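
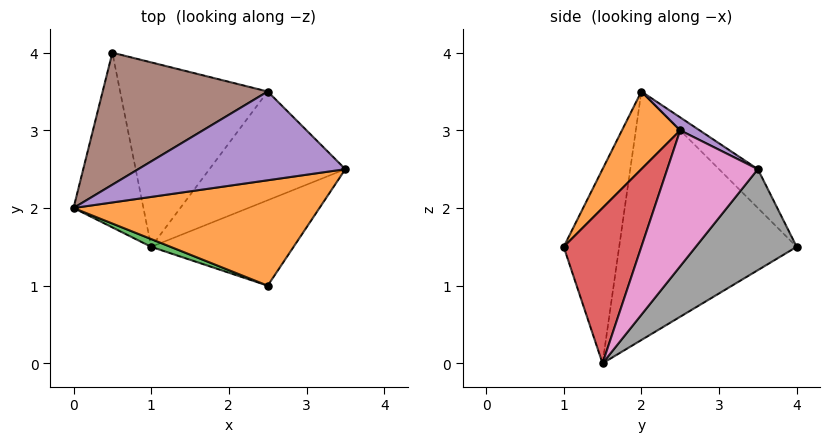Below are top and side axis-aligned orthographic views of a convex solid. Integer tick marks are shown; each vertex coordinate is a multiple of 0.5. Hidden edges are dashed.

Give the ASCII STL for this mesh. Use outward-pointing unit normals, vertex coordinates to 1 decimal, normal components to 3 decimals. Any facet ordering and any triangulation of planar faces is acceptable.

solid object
 facet normal -0.962 -0.030 -0.271
  outer loop
   vertex 1.0 1.5 0.0
   vertex 0.0 2.0 3.5
   vertex 0.5 4.0 1.5
  endloop
 endfacet
 facet normal 0.197 -0.756 0.624
  outer loop
   vertex 2.5 1.0 1.5
   vertex 3.5 2.5 3.0
   vertex 0.0 2.0 3.5
  endloop
 endfacet
 facet normal -0.347 -0.937 0.035
  outer loop
   vertex 2.5 1.0 1.5
   vertex 0.0 2.0 3.5
   vertex 1.0 1.5 0.0
  endloop
 endfacet
 facet normal 0.725 0.181 -0.665
  outer loop
   vertex 2.5 1.0 1.5
   vertex 1.0 1.5 0.0
   vertex 3.5 2.5 3.0
  endloop
 endfacet
 facet normal 0.054 0.490 0.870
  outer loop
   vertex 2.5 3.5 2.5
   vertex 0.0 2.0 3.5
   vertex 3.5 2.5 3.0
  endloop
 endfacet
 facet normal -0.159 0.718 0.678
  outer loop
   vertex 2.5 3.5 2.5
   vertex 0.5 4.0 1.5
   vertex 0.0 2.0 3.5
  endloop
 endfacet
 facet normal 0.667 0.333 -0.667
  outer loop
   vertex 2.5 3.5 2.5
   vertex 3.5 2.5 3.0
   vertex 1.0 1.5 0.0
  endloop
 endfacet
 facet normal 0.482 0.520 -0.705
  outer loop
   vertex 2.5 3.5 2.5
   vertex 1.0 1.5 0.0
   vertex 0.5 4.0 1.5
  endloop
 endfacet
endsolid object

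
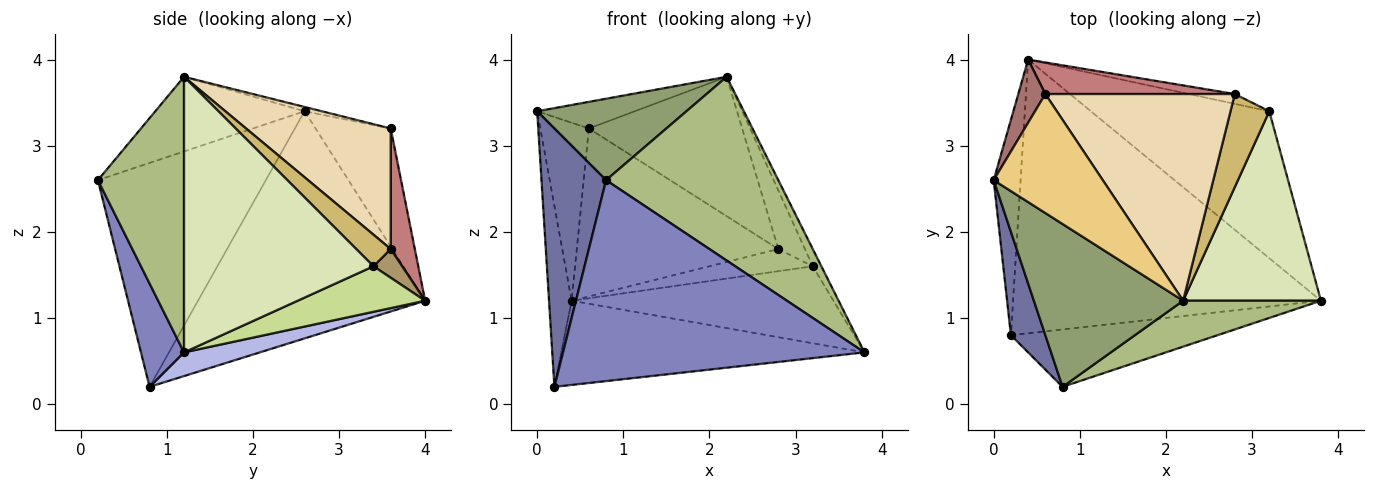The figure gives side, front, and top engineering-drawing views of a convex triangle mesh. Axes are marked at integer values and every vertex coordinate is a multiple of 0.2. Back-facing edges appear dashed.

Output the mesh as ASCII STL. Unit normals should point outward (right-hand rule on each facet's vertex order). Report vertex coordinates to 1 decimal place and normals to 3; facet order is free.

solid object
 facet normal -0.924 -0.355 0.142
  outer loop
   vertex 0.2 0.8 0.2
   vertex 0.8 0.2 2.6
   vertex 0.0 2.6 3.4
  endloop
 endfacet
 facet normal 0.136 -0.953 -0.272
  outer loop
   vertex 0.2 0.8 0.2
   vertex 3.8 1.2 0.6
   vertex 0.8 0.2 2.6
  endloop
 endfacet
 facet normal -0.988 0.098 -0.117
  outer loop
   vertex 0.4 4.0 1.2
   vertex 0.2 0.8 0.2
   vertex 0.0 2.6 3.4
  endloop
 endfacet
 facet normal 0.073 0.293 -0.953
  outer loop
   vertex 0.4 4.0 1.2
   vertex 3.8 1.2 0.6
   vertex 0.2 0.8 0.2
  endloop
 endfacet
 facet normal -0.408 -0.408 0.816
  outer loop
   vertex 2.2 1.2 3.8
   vertex 0.0 2.6 3.4
   vertex 0.8 0.2 2.6
  endloop
 endfacet
 facet normal 0.436 -0.873 0.218
  outer loop
   vertex 2.2 1.2 3.8
   vertex 0.8 0.2 2.6
   vertex 3.8 1.2 0.6
  endloop
 endfacet
 facet normal 0.220 0.453 -0.864
  outer loop
   vertex 3.2 3.4 1.6
   vertex 3.8 1.2 0.6
   vertex 0.4 4.0 1.2
  endloop
 endfacet
 facet normal 0.894 0.041 0.447
  outer loop
   vertex 3.2 3.4 1.6
   vertex 2.2 1.2 3.8
   vertex 3.8 1.2 0.6
  endloop
 endfacet
 facet normal 0.246 0.886 -0.394
  outer loop
   vertex 2.8 3.6 1.8
   vertex 3.2 3.4 1.6
   vertex 0.4 4.0 1.2
  endloop
 endfacet
 facet normal 0.568 0.439 0.697
  outer loop
   vertex 2.8 3.6 1.8
   vertex 2.2 1.2 3.8
   vertex 3.2 3.4 1.6
  endloop
 endfacet
 facet normal -0.038 0.218 0.975
  outer loop
   vertex 0.6 3.6 3.2
   vertex 0.0 2.6 3.4
   vertex 2.2 1.2 3.8
  endloop
 endfacet
 facet normal 0.467 0.494 0.733
  outer loop
   vertex 0.6 3.6 3.2
   vertex 2.2 1.2 3.8
   vertex 2.8 3.6 1.8
  endloop
 endfacet
 facet normal -0.825 0.533 0.189
  outer loop
   vertex 0.6 3.6 3.2
   vertex 0.4 4.0 1.2
   vertex 0.0 2.6 3.4
  endloop
 endfacet
 facet normal 0.117 0.976 0.184
  outer loop
   vertex 0.6 3.6 3.2
   vertex 2.8 3.6 1.8
   vertex 0.4 4.0 1.2
  endloop
 endfacet
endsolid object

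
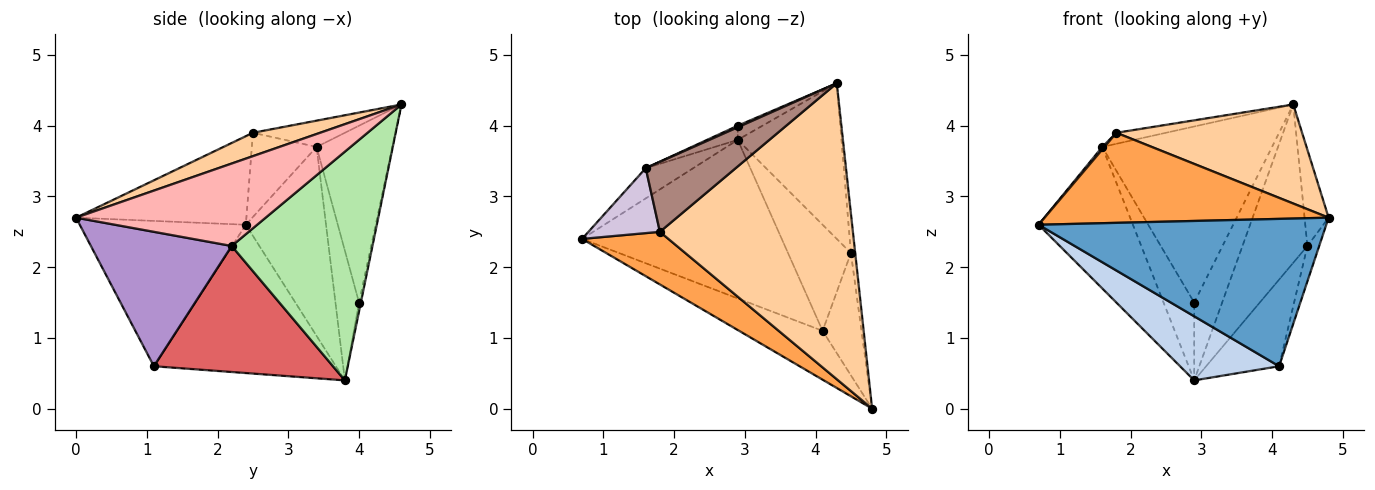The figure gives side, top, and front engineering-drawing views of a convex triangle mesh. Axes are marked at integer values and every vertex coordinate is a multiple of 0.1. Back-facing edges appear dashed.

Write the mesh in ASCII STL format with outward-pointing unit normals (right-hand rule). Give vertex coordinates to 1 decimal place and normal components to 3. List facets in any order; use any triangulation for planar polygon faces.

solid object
 facet normal -0.481 -0.832 -0.276
  outer loop
   vertex 4.1 1.1 0.6
   vertex 4.8 0.0 2.7
   vertex 0.7 2.4 2.6
  endloop
 endfacet
 facet normal -0.567 -0.309 -0.764
  outer loop
   vertex 4.1 1.1 0.6
   vertex 0.7 2.4 2.6
   vertex 2.9 3.8 0.4
  endloop
 endfacet
 facet normal -0.460 -0.767 0.448
  outer loop
   vertex 1.8 2.5 3.9
   vertex 0.7 2.4 2.6
   vertex 4.8 0.0 2.7
  endloop
 endfacet
 facet normal 0.114 -0.315 0.942
  outer loop
   vertex 1.8 2.5 3.9
   vertex 4.8 0.0 2.7
   vertex 4.3 4.6 4.3
  endloop
 endfacet
 facet normal -0.064 0.982 -0.179
  outer loop
   vertex 2.9 4.0 1.5
   vertex 4.3 4.6 4.3
   vertex 2.9 3.8 0.4
  endloop
 endfacet
 facet normal 0.840 0.387 -0.381
  outer loop
   vertex 4.5 2.2 2.3
   vertex 2.9 3.8 0.4
   vertex 4.3 4.6 4.3
  endloop
 endfacet
 facet normal 0.841 0.343 -0.419
  outer loop
   vertex 4.5 2.2 2.3
   vertex 4.1 1.1 0.6
   vertex 2.9 3.8 0.4
  endloop
 endfacet
 facet normal 0.991 0.126 -0.052
  outer loop
   vertex 4.5 2.2 2.3
   vertex 4.3 4.6 4.3
   vertex 4.8 0.0 2.7
  endloop
 endfacet
 facet normal 0.957 0.080 -0.277
  outer loop
   vertex 4.5 2.2 2.3
   vertex 4.8 0.0 2.7
   vertex 4.1 1.1 0.6
  endloop
 endfacet
 facet normal -0.762 -0.026 0.647
  outer loop
   vertex 1.6 3.4 3.7
   vertex 0.7 2.4 2.6
   vertex 1.8 2.5 3.9
  endloop
 endfacet
 facet normal -0.277 0.149 0.949
  outer loop
   vertex 1.6 3.4 3.7
   vertex 1.8 2.5 3.9
   vertex 4.3 4.6 4.3
  endloop
 endfacet
 facet normal -0.408 0.913 0.008
  outer loop
   vertex 1.6 3.4 3.7
   vertex 4.3 4.6 4.3
   vertex 2.9 4.0 1.5
  endloop
 endfacet
 facet normal -0.639 0.752 -0.161
  outer loop
   vertex 1.6 3.4 3.7
   vertex 2.9 3.8 0.4
   vertex 0.7 2.4 2.6
  endloop
 endfacet
 facet normal -0.603 0.785 -0.143
  outer loop
   vertex 1.6 3.4 3.7
   vertex 2.9 4.0 1.5
   vertex 2.9 3.8 0.4
  endloop
 endfacet
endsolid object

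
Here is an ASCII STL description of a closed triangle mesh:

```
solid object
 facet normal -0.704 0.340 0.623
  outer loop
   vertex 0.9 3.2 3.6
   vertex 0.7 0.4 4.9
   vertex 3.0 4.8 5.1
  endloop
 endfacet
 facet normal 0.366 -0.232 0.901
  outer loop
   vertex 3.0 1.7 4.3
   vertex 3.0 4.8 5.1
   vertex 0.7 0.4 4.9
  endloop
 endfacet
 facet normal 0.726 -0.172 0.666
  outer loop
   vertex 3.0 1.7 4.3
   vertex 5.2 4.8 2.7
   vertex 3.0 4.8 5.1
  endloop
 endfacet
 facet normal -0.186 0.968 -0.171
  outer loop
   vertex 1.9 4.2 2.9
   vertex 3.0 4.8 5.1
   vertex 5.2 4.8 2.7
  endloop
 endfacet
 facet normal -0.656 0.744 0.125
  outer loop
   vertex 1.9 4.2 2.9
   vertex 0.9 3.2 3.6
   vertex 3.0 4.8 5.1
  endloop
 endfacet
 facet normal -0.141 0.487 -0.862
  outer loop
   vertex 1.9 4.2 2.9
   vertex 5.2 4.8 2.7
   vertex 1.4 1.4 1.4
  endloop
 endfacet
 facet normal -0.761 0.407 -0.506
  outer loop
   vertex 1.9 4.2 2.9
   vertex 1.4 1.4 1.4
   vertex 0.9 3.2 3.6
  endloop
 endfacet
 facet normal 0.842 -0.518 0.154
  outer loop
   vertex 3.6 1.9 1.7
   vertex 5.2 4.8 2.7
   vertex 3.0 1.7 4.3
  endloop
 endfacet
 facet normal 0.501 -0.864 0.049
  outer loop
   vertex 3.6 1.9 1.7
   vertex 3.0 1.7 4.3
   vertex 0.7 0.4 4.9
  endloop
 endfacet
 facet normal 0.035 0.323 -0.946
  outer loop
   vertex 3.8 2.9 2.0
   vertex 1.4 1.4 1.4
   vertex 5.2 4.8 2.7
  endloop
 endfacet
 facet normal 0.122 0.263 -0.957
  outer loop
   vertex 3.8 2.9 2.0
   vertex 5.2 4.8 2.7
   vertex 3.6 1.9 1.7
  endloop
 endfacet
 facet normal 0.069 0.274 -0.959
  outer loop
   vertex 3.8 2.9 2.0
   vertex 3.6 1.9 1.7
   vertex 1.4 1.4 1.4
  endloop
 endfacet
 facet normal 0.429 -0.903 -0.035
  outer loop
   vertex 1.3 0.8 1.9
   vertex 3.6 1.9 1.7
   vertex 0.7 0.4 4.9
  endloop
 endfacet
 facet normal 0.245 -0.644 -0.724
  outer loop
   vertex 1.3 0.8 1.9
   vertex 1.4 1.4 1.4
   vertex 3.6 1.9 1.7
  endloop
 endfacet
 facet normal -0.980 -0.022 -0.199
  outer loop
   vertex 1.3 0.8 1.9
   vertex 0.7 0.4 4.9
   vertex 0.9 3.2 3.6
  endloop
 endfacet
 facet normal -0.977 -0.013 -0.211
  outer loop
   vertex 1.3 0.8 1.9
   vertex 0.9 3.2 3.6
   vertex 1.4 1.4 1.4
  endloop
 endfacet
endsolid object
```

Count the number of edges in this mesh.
24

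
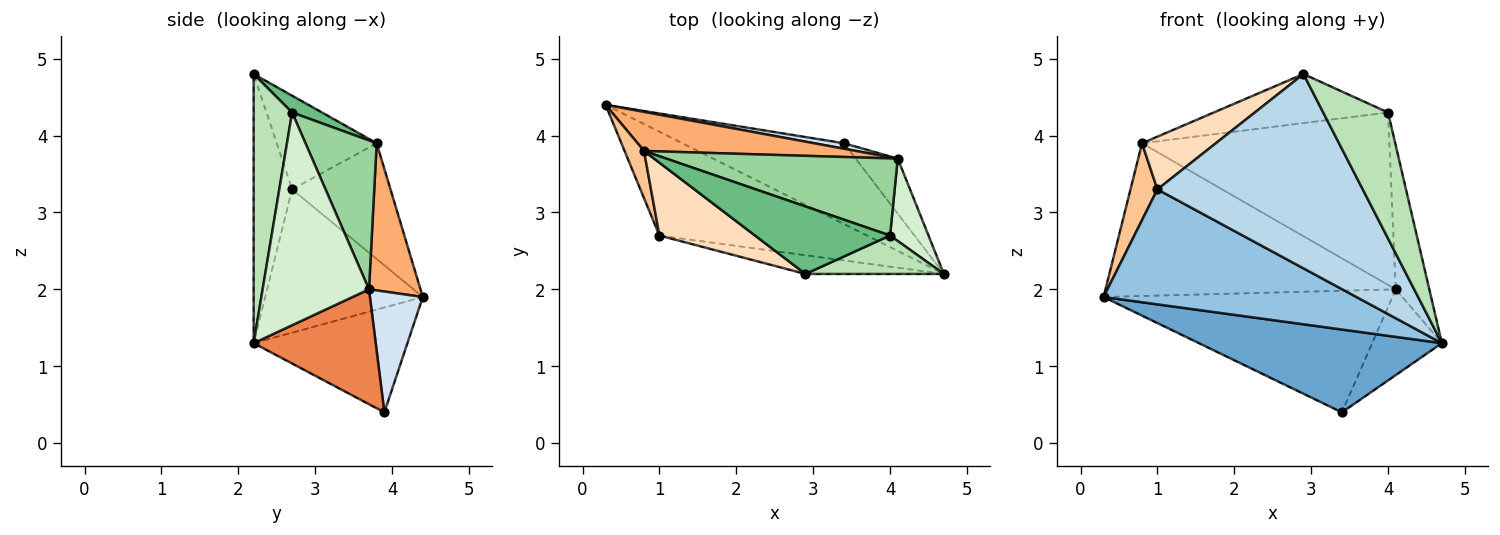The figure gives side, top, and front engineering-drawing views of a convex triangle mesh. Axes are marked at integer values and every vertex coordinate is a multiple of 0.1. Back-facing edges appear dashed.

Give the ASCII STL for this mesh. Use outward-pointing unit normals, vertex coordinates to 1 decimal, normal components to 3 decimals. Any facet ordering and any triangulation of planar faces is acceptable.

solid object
 facet normal -0.413 -0.652 -0.636
  outer loop
   vertex 3.4 3.9 0.4
   vertex 4.7 2.2 1.3
   vertex 0.3 4.4 1.9
  endloop
 endfacet
 facet normal -0.420 -0.674 -0.608
  outer loop
   vertex 1.0 2.7 3.3
   vertex 0.3 4.4 1.9
   vertex 4.7 2.2 1.3
  endloop
 endfacet
 facet normal -0.183 -0.979 -0.094
  outer loop
   vertex 1.0 2.7 3.3
   vertex 4.7 2.2 1.3
   vertex 2.9 2.2 4.8
  endloop
 endfacet
 facet normal 0.180 0.983 0.044
  outer loop
   vertex 4.1 3.7 2.0
   vertex 3.4 3.9 0.4
   vertex 0.3 4.4 1.9
  endloop
 endfacet
 facet normal 0.828 0.472 -0.303
  outer loop
   vertex 4.1 3.7 2.0
   vertex 4.7 2.2 1.3
   vertex 3.4 3.9 0.4
  endloop
 endfacet
 facet normal 0.169 0.955 0.244
  outer loop
   vertex 0.8 3.8 3.9
   vertex 4.1 3.7 2.0
   vertex 0.3 4.4 1.9
  endloop
 endfacet
 facet normal -0.952 -0.260 0.160
  outer loop
   vertex 0.8 3.8 3.9
   vertex 0.3 4.4 1.9
   vertex 1.0 2.7 3.3
  endloop
 endfacet
 facet normal -0.622 -0.459 0.635
  outer loop
   vertex 0.8 3.8 3.9
   vertex 1.0 2.7 3.3
   vertex 2.9 2.2 4.8
  endloop
 endfacet
 facet normal 0.100 0.585 0.805
  outer loop
   vertex 4.0 2.7 4.3
   vertex 0.8 3.8 3.9
   vertex 2.9 2.2 4.8
  endloop
 endfacet
 facet normal 0.254 0.883 0.395
  outer loop
   vertex 4.0 2.7 4.3
   vertex 4.1 3.7 2.0
   vertex 0.8 3.8 3.9
  endloop
 endfacet
 facet normal 0.493 -0.832 0.254
  outer loop
   vertex 4.0 2.7 4.3
   vertex 2.9 2.2 4.8
   vertex 4.7 2.2 1.3
  endloop
 endfacet
 facet normal 0.940 0.297 0.170
  outer loop
   vertex 4.0 2.7 4.3
   vertex 4.7 2.2 1.3
   vertex 4.1 3.7 2.0
  endloop
 endfacet
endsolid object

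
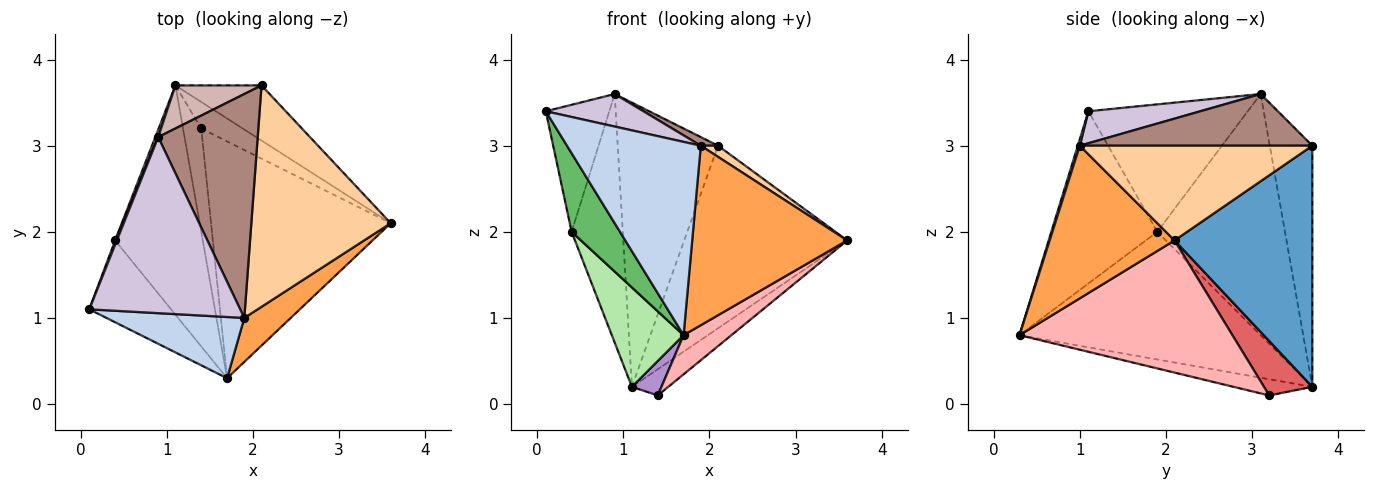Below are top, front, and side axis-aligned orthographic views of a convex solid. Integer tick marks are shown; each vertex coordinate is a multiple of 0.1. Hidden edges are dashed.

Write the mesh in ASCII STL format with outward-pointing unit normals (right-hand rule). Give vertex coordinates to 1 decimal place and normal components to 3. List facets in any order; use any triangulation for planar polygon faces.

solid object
 facet normal 0.629 0.744 -0.225
  outer loop
   vertex 2.1 3.7 3.0
   vertex 3.6 2.1 1.9
   vertex 1.1 3.7 0.2
  endloop
 endfacet
 facet normal 0.014 -0.953 0.302
  outer loop
   vertex 1.9 1.0 3.0
   vertex 0.1 1.1 3.4
   vertex 1.7 0.3 0.8
  endloop
 endfacet
 facet normal 0.616 -0.765 0.187
  outer loop
   vertex 1.9 1.0 3.0
   vertex 1.7 0.3 0.8
   vertex 3.6 2.1 1.9
  endloop
 endfacet
 facet normal 0.562 -0.042 0.826
  outer loop
   vertex 1.9 1.0 3.0
   vertex 3.6 2.1 1.9
   vertex 2.1 3.7 3.0
  endloop
 endfacet
 facet normal -0.835 -0.381 -0.397
  outer loop
   vertex 0.4 1.9 2.0
   vertex 1.7 0.3 0.8
   vertex 0.1 1.1 3.4
  endloop
 endfacet
 facet normal -0.801 -0.238 -0.550
  outer loop
   vertex 0.4 1.9 2.0
   vertex 1.1 3.7 0.2
   vertex 1.7 0.3 0.8
  endloop
 endfacet
 facet normal 0.682 0.513 -0.520
  outer loop
   vertex 1.4 3.2 0.1
   vertex 1.1 3.7 0.2
   vertex 3.6 2.1 1.9
  endloop
 endfacet
 facet normal 0.587 -0.132 -0.799
  outer loop
   vertex 1.4 3.2 0.1
   vertex 3.6 2.1 1.9
   vertex 1.7 0.3 0.8
  endloop
 endfacet
 facet normal -0.645 -0.242 -0.725
  outer loop
   vertex 1.4 3.2 0.1
   vertex 1.7 0.3 0.8
   vertex 1.1 3.7 0.2
  endloop
 endfacet
 facet normal 0.204 -0.178 0.963
  outer loop
   vertex 0.9 3.1 3.6
   vertex 0.1 1.1 3.4
   vertex 1.9 1.0 3.0
  endloop
 endfacet
 facet normal 0.461 -0.034 0.887
  outer loop
   vertex 0.9 3.1 3.6
   vertex 1.9 1.0 3.0
   vertex 2.1 3.7 3.0
  endloop
 endfacet
 facet normal -0.387 0.912 0.138
  outer loop
   vertex 0.9 3.1 3.6
   vertex 2.1 3.7 3.0
   vertex 1.1 3.7 0.2
  endloop
 endfacet
 facet normal -0.929 0.370 0.013
  outer loop
   vertex 0.9 3.1 3.6
   vertex 0.4 1.9 2.0
   vertex 0.1 1.1 3.4
  endloop
 endfacet
 facet normal -0.928 0.372 0.011
  outer loop
   vertex 0.9 3.1 3.6
   vertex 1.1 3.7 0.2
   vertex 0.4 1.9 2.0
  endloop
 endfacet
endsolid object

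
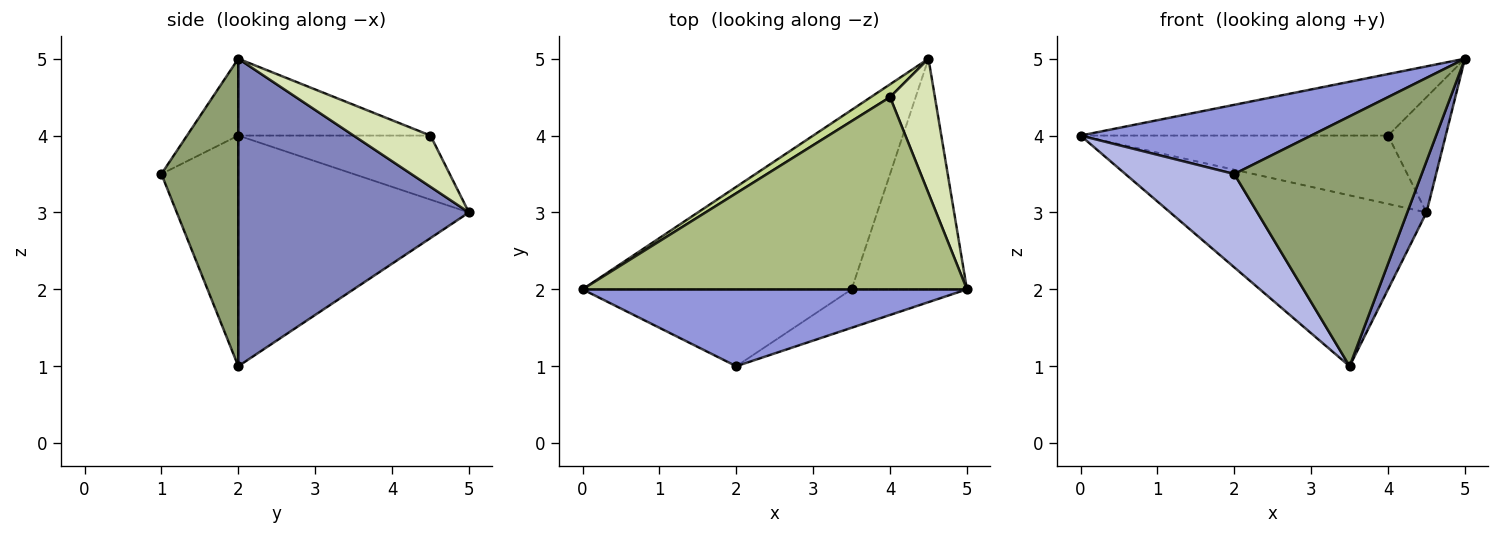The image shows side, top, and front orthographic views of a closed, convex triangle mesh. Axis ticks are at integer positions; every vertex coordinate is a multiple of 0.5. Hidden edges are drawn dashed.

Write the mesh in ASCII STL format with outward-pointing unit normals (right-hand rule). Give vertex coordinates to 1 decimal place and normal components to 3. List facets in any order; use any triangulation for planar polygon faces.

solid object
 facet normal -0.527 0.586 -0.615
  outer loop
   vertex 3.5 2.0 1.0
   vertex 0.0 2.0 4.0
   vertex 4.5 5.0 3.0
  endloop
 endfacet
 facet normal 0.933 -0.078 -0.350
  outer loop
   vertex 3.5 2.0 1.0
   vertex 4.5 5.0 3.0
   vertex 5.0 2.0 5.0
  endloop
 endfacet
 facet normal -0.147 -0.662 0.735
  outer loop
   vertex 2.0 1.0 3.5
   vertex 5.0 2.0 5.0
   vertex 0.0 2.0 4.0
  endloop
 endfacet
 facet normal -0.478 -0.678 -0.558
  outer loop
   vertex 2.0 1.0 3.5
   vertex 0.0 2.0 4.0
   vertex 3.5 2.0 1.0
  endloop
 endfacet
 facet normal 0.376 -0.916 -0.141
  outer loop
   vertex 2.0 1.0 3.5
   vertex 3.5 2.0 1.0
   vertex 5.0 2.0 5.0
  endloop
 endfacet
 facet normal -0.187 0.299 0.936
  outer loop
   vertex 4.0 4.5 4.0
   vertex 0.0 2.0 4.0
   vertex 5.0 2.0 5.0
  endloop
 endfacet
 facet normal -0.523 0.837 0.157
  outer loop
   vertex 4.0 4.5 4.0
   vertex 4.5 5.0 3.0
   vertex 0.0 2.0 4.0
  endloop
 endfacet
 facet normal 0.655 0.492 0.573
  outer loop
   vertex 4.0 4.5 4.0
   vertex 5.0 2.0 5.0
   vertex 4.5 5.0 3.0
  endloop
 endfacet
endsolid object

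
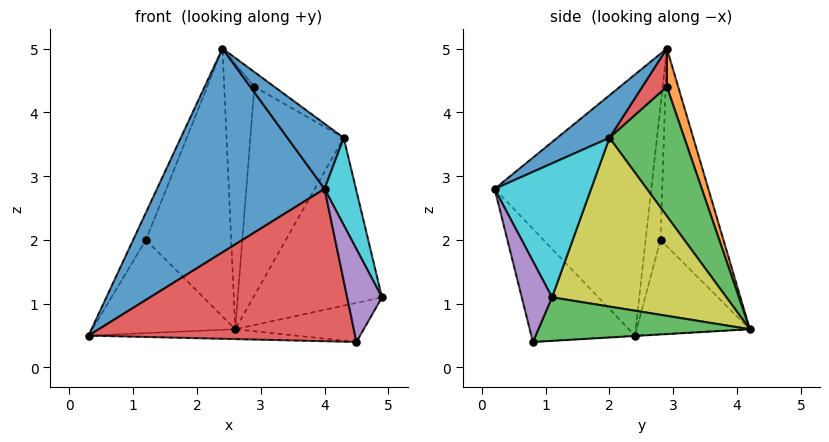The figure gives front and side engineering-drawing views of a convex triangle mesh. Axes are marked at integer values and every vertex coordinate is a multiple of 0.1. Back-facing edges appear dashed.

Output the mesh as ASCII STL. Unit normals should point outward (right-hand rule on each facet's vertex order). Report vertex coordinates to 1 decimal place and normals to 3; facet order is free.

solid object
 facet normal -0.634 -0.678 0.371
  outer loop
   vertex 4.0 0.2 2.8
   vertex 2.4 2.9 5.0
   vertex 0.3 2.4 0.5
  endloop
 endfacet
 facet normal -0.002 0.058 -0.998
  outer loop
   vertex 4.5 0.8 0.4
   vertex 0.3 2.4 0.5
   vertex 2.6 4.2 0.6
  endloop
 endfacet
 facet normal 0.696 0.423 -0.579
  outer loop
   vertex 4.5 0.8 0.4
   vertex 2.6 4.2 0.6
   vertex 4.9 1.1 1.1
  endloop
 endfacet
 facet normal -0.346 -0.891 -0.295
  outer loop
   vertex 4.5 0.8 0.4
   vertex 4.0 0.2 2.8
   vertex 0.3 2.4 0.5
  endloop
 endfacet
 facet normal 0.656 -0.753 -0.052
  outer loop
   vertex 4.5 0.8 0.4
   vertex 4.9 1.1 1.1
   vertex 4.0 0.2 2.8
  endloop
 endfacet
 facet normal -0.613 0.774 0.161
  outer loop
   vertex 1.2 2.8 2.0
   vertex 2.6 4.2 0.6
   vertex 0.3 2.4 0.5
  endloop
 endfacet
 facet normal -0.731 0.626 0.271
  outer loop
   vertex 1.2 2.8 2.0
   vertex 0.3 2.4 0.5
   vertex 2.4 2.9 5.0
  endloop
 endfacet
 facet normal -0.581 0.787 0.206
  outer loop
   vertex 1.2 2.8 2.0
   vertex 2.4 2.9 5.0
   vertex 2.6 4.2 0.6
  endloop
 endfacet
 facet normal 0.805 0.594 -0.021
  outer loop
   vertex 4.3 2.0 3.6
   vertex 4.9 1.1 1.1
   vertex 2.6 4.2 0.6
  endloop
 endfacet
 facet normal 0.900 -0.293 0.322
  outer loop
   vertex 4.3 2.0 3.6
   vertex 4.0 0.2 2.8
   vertex 4.9 1.1 1.1
  endloop
 endfacet
 facet normal 0.396 -0.427 0.813
  outer loop
   vertex 4.3 2.0 3.6
   vertex 2.4 2.9 5.0
   vertex 4.0 0.2 2.8
  endloop
 endfacet
 facet normal 0.337 0.899 0.281
  outer loop
   vertex 2.9 2.9 4.4
   vertex 2.6 4.2 0.6
   vertex 2.4 2.9 5.0
  endloop
 endfacet
 facet normal 0.611 0.762 0.212
  outer loop
   vertex 2.9 2.9 4.4
   vertex 4.3 2.0 3.6
   vertex 2.6 4.2 0.6
  endloop
 endfacet
 facet normal 0.651 0.531 0.543
  outer loop
   vertex 2.9 2.9 4.4
   vertex 2.4 2.9 5.0
   vertex 4.3 2.0 3.6
  endloop
 endfacet
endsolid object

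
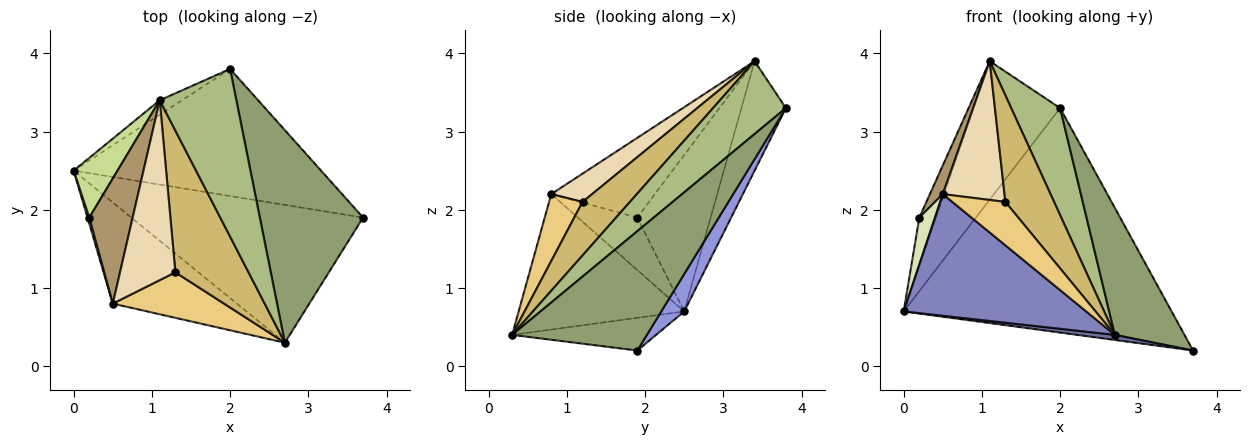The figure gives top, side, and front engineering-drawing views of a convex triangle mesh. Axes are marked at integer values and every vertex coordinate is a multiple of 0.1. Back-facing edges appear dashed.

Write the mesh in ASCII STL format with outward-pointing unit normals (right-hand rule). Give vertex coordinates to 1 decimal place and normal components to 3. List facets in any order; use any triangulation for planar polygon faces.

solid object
 facet normal -0.140 -0.036 -0.990
  outer loop
   vertex 2.7 0.3 0.4
   vertex 0.0 2.5 0.7
   vertex 3.7 1.9 0.2
  endloop
 endfacet
 facet normal -0.572 -0.631 -0.524
  outer loop
   vertex 0.5 0.8 2.2
   vertex 0.0 2.5 0.7
   vertex 2.7 0.3 0.4
  endloop
 endfacet
 facet normal 0.074 0.868 -0.491
  outer loop
   vertex 2.0 3.8 3.3
   vertex 3.7 1.9 0.2
   vertex 0.0 2.5 0.7
  endloop
 endfacet
 facet normal -0.455 0.886 -0.093
  outer loop
   vertex 2.0 3.8 3.3
   vertex 0.0 2.5 0.7
   vertex 1.1 3.4 3.9
  endloop
 endfacet
 facet normal 0.704 -0.364 0.609
  outer loop
   vertex 2.0 3.8 3.3
   vertex 2.7 0.3 0.4
   vertex 3.7 1.9 0.2
  endloop
 endfacet
 facet normal 0.625 -0.420 0.658
  outer loop
   vertex 2.0 3.8 3.3
   vertex 1.1 3.4 3.9
   vertex 2.7 0.3 0.4
  endloop
 endfacet
 facet normal -0.941 0.213 0.263
  outer loop
   vertex 0.2 1.9 1.9
   vertex 1.1 3.4 3.9
   vertex 0.0 2.5 0.7
  endloop
 endfacet
 facet normal -0.967 -0.254 0.034
  outer loop
   vertex 0.2 1.9 1.9
   vertex 0.0 2.5 0.7
   vertex 0.5 0.8 2.2
  endloop
 endfacet
 facet normal -0.873 -0.109 0.475
  outer loop
   vertex 0.2 1.9 1.9
   vertex 0.5 0.8 2.2
   vertex 1.1 3.4 3.9
  endloop
 endfacet
 facet normal 0.505 -0.519 0.690
  outer loop
   vertex 1.3 1.2 2.1
   vertex 2.7 0.3 0.4
   vertex 1.1 3.4 3.9
  endloop
 endfacet
 facet normal 0.399 -0.633 0.664
  outer loop
   vertex 1.3 1.2 2.1
   vertex 0.5 0.8 2.2
   vertex 2.7 0.3 0.4
  endloop
 endfacet
 facet normal 0.375 -0.566 0.734
  outer loop
   vertex 1.3 1.2 2.1
   vertex 1.1 3.4 3.9
   vertex 0.5 0.8 2.2
  endloop
 endfacet
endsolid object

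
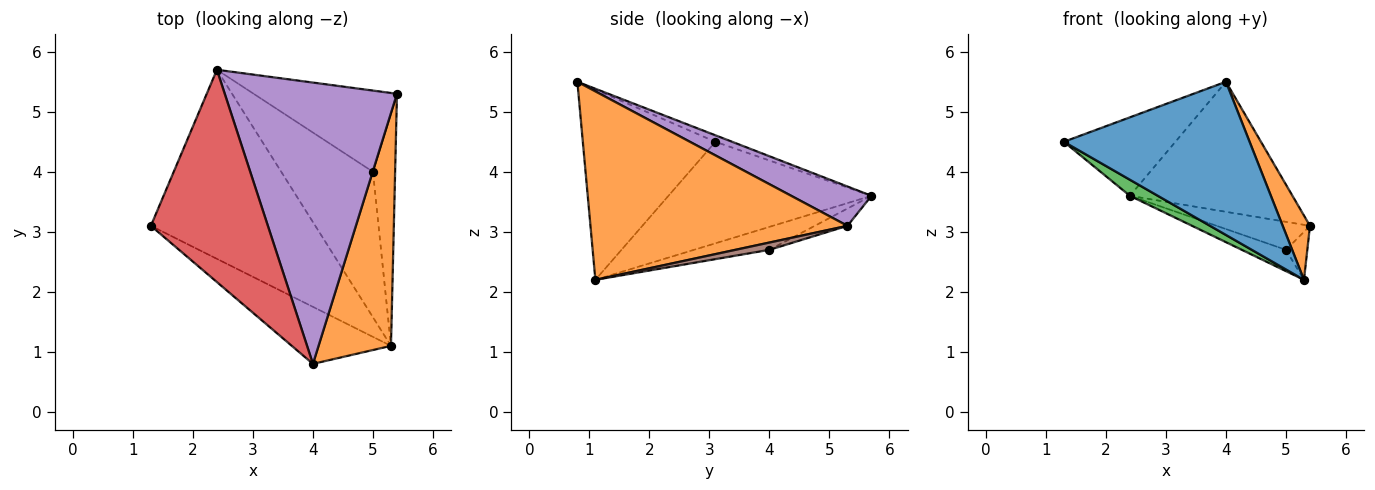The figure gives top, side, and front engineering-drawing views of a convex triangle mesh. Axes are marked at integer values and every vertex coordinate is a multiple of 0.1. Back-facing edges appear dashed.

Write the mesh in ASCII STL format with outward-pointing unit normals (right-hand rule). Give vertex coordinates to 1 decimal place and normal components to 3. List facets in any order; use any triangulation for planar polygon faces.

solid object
 facet normal -0.556 -0.779 -0.290
  outer loop
   vertex 4.0 0.8 5.5
   vertex 1.3 3.1 4.5
   vertex 5.3 1.1 2.2
  endloop
 endfacet
 facet normal 0.929 -0.099 0.357
  outer loop
   vertex 4.0 0.8 5.5
   vertex 5.3 1.1 2.2
   vertex 5.4 5.3 3.1
  endloop
 endfacet
 facet normal -0.524 -0.072 -0.849
  outer loop
   vertex 2.4 5.7 3.6
   vertex 5.3 1.1 2.2
   vertex 1.3 3.1 4.5
  endloop
 endfacet
 facet normal -0.052 0.346 0.937
  outer loop
   vertex 2.4 5.7 3.6
   vertex 1.3 3.1 4.5
   vertex 4.0 0.8 5.5
  endloop
 endfacet
 facet normal 0.203 0.411 0.889
  outer loop
   vertex 2.4 5.7 3.6
   vertex 4.0 0.8 5.5
   vertex 5.4 5.3 3.1
  endloop
 endfacet
 facet normal 0.307 0.192 -0.932
  outer loop
   vertex 5.0 4.0 2.7
   vertex 5.4 5.3 3.1
   vertex 5.3 1.1 2.2
  endloop
 endfacet
 facet normal -0.113 0.324 -0.939
  outer loop
   vertex 5.0 4.0 2.7
   vertex 2.4 5.7 3.6
   vertex 5.4 5.3 3.1
  endloop
 endfacet
 facet normal -0.240 0.141 -0.960
  outer loop
   vertex 5.0 4.0 2.7
   vertex 5.3 1.1 2.2
   vertex 2.4 5.7 3.6
  endloop
 endfacet
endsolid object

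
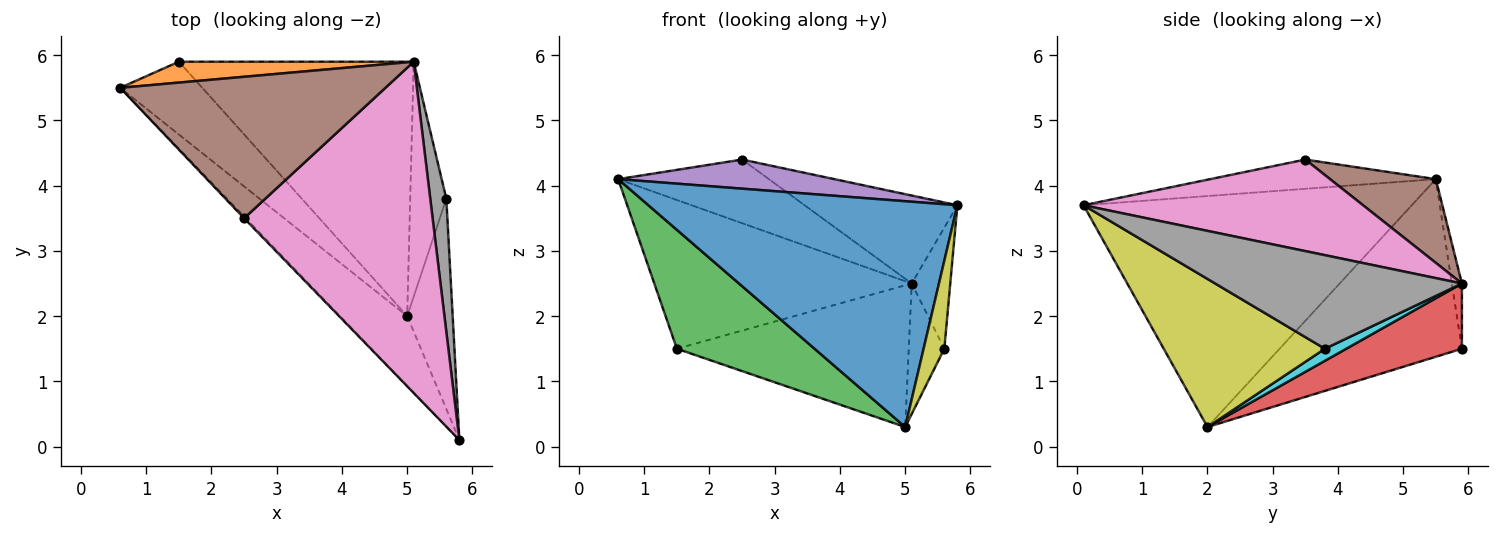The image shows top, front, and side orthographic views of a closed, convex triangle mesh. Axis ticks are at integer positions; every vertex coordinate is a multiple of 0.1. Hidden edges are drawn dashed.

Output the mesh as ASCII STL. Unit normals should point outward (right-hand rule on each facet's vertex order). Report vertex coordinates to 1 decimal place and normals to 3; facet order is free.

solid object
 facet normal -0.712 -0.671 -0.207
  outer loop
   vertex 5.0 2.0 0.3
   vertex 5.8 0.1 3.7
   vertex 0.6 5.5 4.1
  endloop
 endfacet
 facet normal -0.039 0.990 0.139
  outer loop
   vertex 1.5 5.9 1.5
   vertex 0.6 5.5 4.1
   vertex 5.1 5.9 2.5
  endloop
 endfacet
 facet normal -0.749 -0.565 -0.346
  outer loop
   vertex 1.5 5.9 1.5
   vertex 5.0 2.0 0.3
   vertex 0.6 5.5 4.1
  endloop
 endfacet
 facet normal 0.236 0.473 -0.849
  outer loop
   vertex 1.5 5.9 1.5
   vertex 5.1 5.9 2.5
   vertex 5.0 2.0 0.3
  endloop
 endfacet
 facet normal -0.721 -0.691 -0.042
  outer loop
   vertex 2.5 3.5 4.4
   vertex 0.6 5.5 4.1
   vertex 5.8 0.1 3.7
  endloop
 endfacet
 facet normal 0.277 0.394 0.876
  outer loop
   vertex 2.5 3.5 4.4
   vertex 5.1 5.9 2.5
   vertex 0.6 5.5 4.1
  endloop
 endfacet
 facet normal 0.425 0.232 0.875
  outer loop
   vertex 2.5 3.5 4.4
   vertex 5.8 0.1 3.7
   vertex 5.1 5.9 2.5
  endloop
 endfacet
 facet normal 0.974 0.152 0.167
  outer loop
   vertex 5.6 3.8 1.5
   vertex 5.1 5.9 2.5
   vertex 5.8 0.1 3.7
  endloop
 endfacet
 facet normal 0.949 -0.122 -0.291
  outer loop
   vertex 5.6 3.8 1.5
   vertex 5.8 0.1 3.7
   vertex 5.0 2.0 0.3
  endloop
 endfacet
 facet normal 0.280 0.466 -0.839
  outer loop
   vertex 5.6 3.8 1.5
   vertex 5.0 2.0 0.3
   vertex 5.1 5.9 2.5
  endloop
 endfacet
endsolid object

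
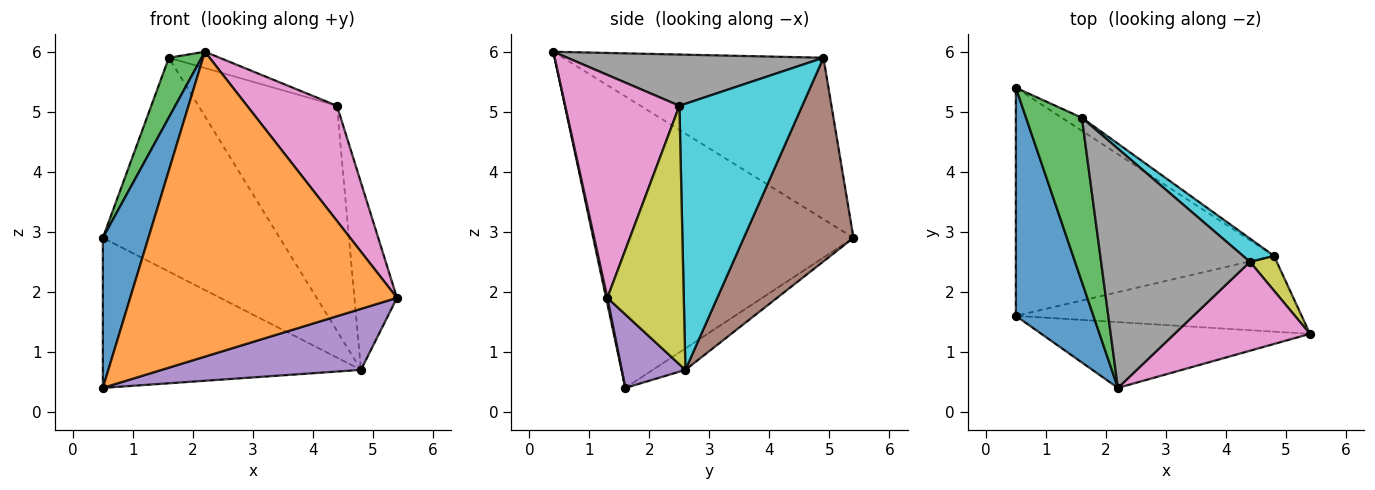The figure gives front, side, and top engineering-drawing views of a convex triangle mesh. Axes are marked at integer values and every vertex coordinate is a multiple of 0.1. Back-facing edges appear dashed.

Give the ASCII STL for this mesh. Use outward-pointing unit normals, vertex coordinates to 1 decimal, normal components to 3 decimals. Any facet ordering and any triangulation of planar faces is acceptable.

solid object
 facet normal -0.953 -0.167 0.254
  outer loop
   vertex 2.2 0.4 6.0
   vertex 0.5 5.4 2.9
   vertex 0.5 1.6 0.4
  endloop
 endfacet
 facet normal 0.005 -0.977 -0.211
  outer loop
   vertex 2.2 0.4 6.0
   vertex 0.5 1.6 0.4
   vertex 5.4 1.3 1.9
  endloop
 endfacet
 facet normal -0.939 -0.118 0.324
  outer loop
   vertex 1.6 4.9 5.9
   vertex 0.5 5.4 2.9
   vertex 2.2 0.4 6.0
  endloop
 endfacet
 facet normal -0.069 0.548 -0.833
  outer loop
   vertex 4.8 2.6 0.7
   vertex 0.5 1.6 0.4
   vertex 0.5 5.4 2.9
  endloop
 endfacet
 facet normal 0.196 -0.615 -0.764
  outer loop
   vertex 4.8 2.6 0.7
   vertex 5.4 1.3 1.9
   vertex 0.5 1.6 0.4
  endloop
 endfacet
 facet normal 0.526 0.849 -0.052
  outer loop
   vertex 4.8 2.6 0.7
   vertex 0.5 5.4 2.9
   vertex 1.6 4.9 5.9
  endloop
 endfacet
 facet normal 0.709 -0.558 0.431
  outer loop
   vertex 4.4 2.5 5.1
   vertex 2.2 0.4 6.0
   vertex 5.4 1.3 1.9
  endloop
 endfacet
 facet normal 0.325 0.064 0.944
  outer loop
   vertex 4.4 2.5 5.1
   vertex 1.6 4.9 5.9
   vertex 2.2 0.4 6.0
  endloop
 endfacet
 facet normal 0.870 0.485 0.090
  outer loop
   vertex 4.4 2.5 5.1
   vertex 5.4 1.3 1.9
   vertex 4.8 2.6 0.7
  endloop
 endfacet
 facet normal 0.661 0.746 0.077
  outer loop
   vertex 4.4 2.5 5.1
   vertex 4.8 2.6 0.7
   vertex 1.6 4.9 5.9
  endloop
 endfacet
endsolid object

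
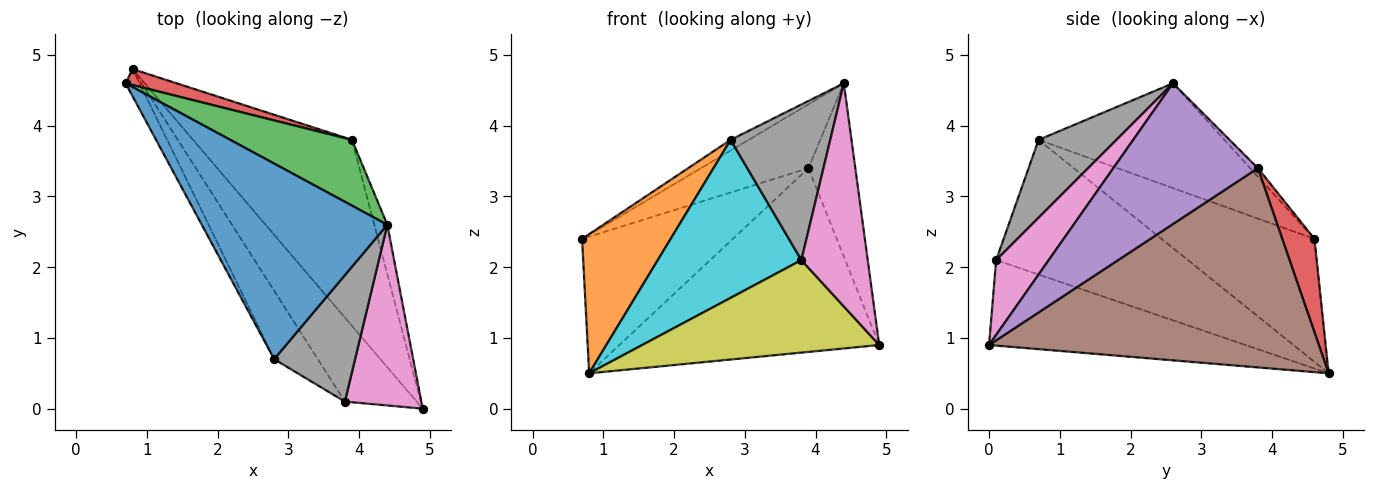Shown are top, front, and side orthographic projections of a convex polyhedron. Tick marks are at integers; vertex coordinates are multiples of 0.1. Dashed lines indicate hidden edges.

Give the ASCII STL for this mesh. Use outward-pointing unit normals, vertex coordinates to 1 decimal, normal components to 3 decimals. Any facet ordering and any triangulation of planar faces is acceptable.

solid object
 facet normal -0.491 0.048 0.870
  outer loop
   vertex 2.8 0.7 3.8
   vertex 4.4 2.6 4.6
   vertex 0.7 4.6 2.4
  endloop
 endfacet
 facet normal -0.861 -0.499 -0.098
  outer loop
   vertex 2.8 0.7 3.8
   vertex 0.7 4.6 2.4
   vertex 0.8 4.8 0.5
  endloop
 endfacet
 facet normal -0.050 0.696 0.717
  outer loop
   vertex 3.9 3.8 3.4
   vertex 0.7 4.6 2.4
   vertex 4.4 2.6 4.6
  endloop
 endfacet
 facet normal 0.208 0.972 0.113
  outer loop
   vertex 3.9 3.8 3.4
   vertex 0.8 4.8 0.5
   vertex 0.7 4.6 2.4
  endloop
 endfacet
 facet normal 0.948 0.307 -0.088
  outer loop
   vertex 3.9 3.8 3.4
   vertex 4.4 2.6 4.6
   vertex 4.9 0.0 0.9
  endloop
 endfacet
 facet normal 0.666 0.524 -0.531
  outer loop
   vertex 3.9 3.8 3.4
   vertex 4.9 0.0 0.9
   vertex 0.8 4.8 0.5
  endloop
 endfacet
 facet normal 0.524 -0.662 0.536
  outer loop
   vertex 3.8 0.1 2.1
   vertex 4.9 0.0 0.9
   vertex 4.4 2.6 4.6
  endloop
 endfacet
 facet normal 0.518 -0.664 0.539
  outer loop
   vertex 3.8 0.1 2.1
   vertex 4.4 2.6 4.6
   vertex 2.8 0.7 3.8
  endloop
 endfacet
 facet normal -0.625 -0.578 -0.525
  outer loop
   vertex 3.8 0.1 2.1
   vertex 0.8 4.8 0.5
   vertex 4.9 0.0 0.9
  endloop
 endfacet
 facet normal -0.775 -0.580 -0.251
  outer loop
   vertex 3.8 0.1 2.1
   vertex 2.8 0.7 3.8
   vertex 0.8 4.8 0.5
  endloop
 endfacet
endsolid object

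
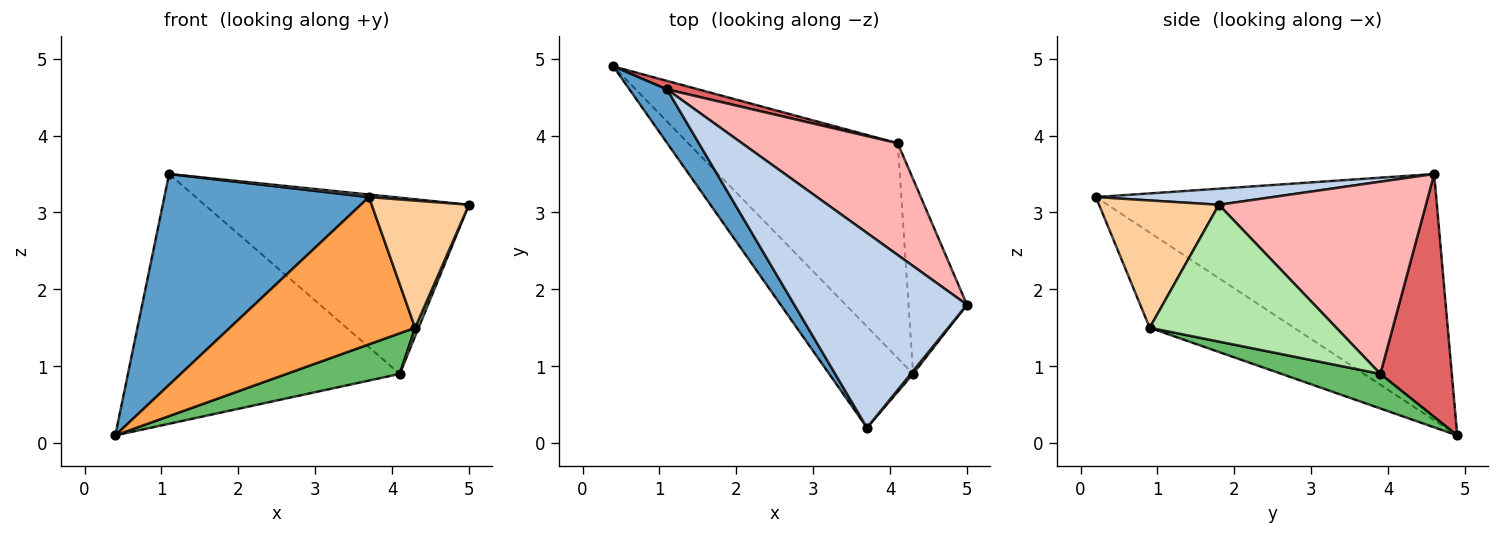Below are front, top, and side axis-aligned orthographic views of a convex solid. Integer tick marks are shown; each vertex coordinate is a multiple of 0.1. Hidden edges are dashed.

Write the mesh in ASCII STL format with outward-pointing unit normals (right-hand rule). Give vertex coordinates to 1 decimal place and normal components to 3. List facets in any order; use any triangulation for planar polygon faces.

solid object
 facet normal -0.850 -0.511 0.130
  outer loop
   vertex 1.1 4.6 3.5
   vertex 0.4 4.9 0.1
   vertex 3.7 0.2 3.2
  endloop
 endfacet
 facet normal 0.093 -0.013 0.996
  outer loop
   vertex 1.1 4.6 3.5
   vertex 3.7 0.2 3.2
   vertex 5.0 1.8 3.1
  endloop
 endfacet
 facet normal -0.540 -0.694 -0.476
  outer loop
   vertex 4.3 0.9 1.5
   vertex 3.7 0.2 3.2
   vertex 0.4 4.9 0.1
  endloop
 endfacet
 facet normal 0.776 -0.630 0.015
  outer loop
   vertex 4.3 0.9 1.5
   vertex 5.0 1.8 3.1
   vertex 3.7 0.2 3.2
  endloop
 endfacet
 facet normal 0.160 -0.183 -0.970
  outer loop
   vertex 4.1 3.9 0.9
   vertex 4.3 0.9 1.5
   vertex 0.4 4.9 0.1
  endloop
 endfacet
 facet normal 0.920 -0.017 -0.393
  outer loop
   vertex 4.1 3.9 0.9
   vertex 5.0 1.8 3.1
   vertex 4.3 0.9 1.5
  endloop
 endfacet
 facet normal 0.254 0.967 0.033
  outer loop
   vertex 4.1 3.9 0.9
   vertex 0.4 4.9 0.1
   vertex 1.1 4.6 3.5
  endloop
 endfacet
 facet normal 0.552 0.704 0.447
  outer loop
   vertex 4.1 3.9 0.9
   vertex 1.1 4.6 3.5
   vertex 5.0 1.8 3.1
  endloop
 endfacet
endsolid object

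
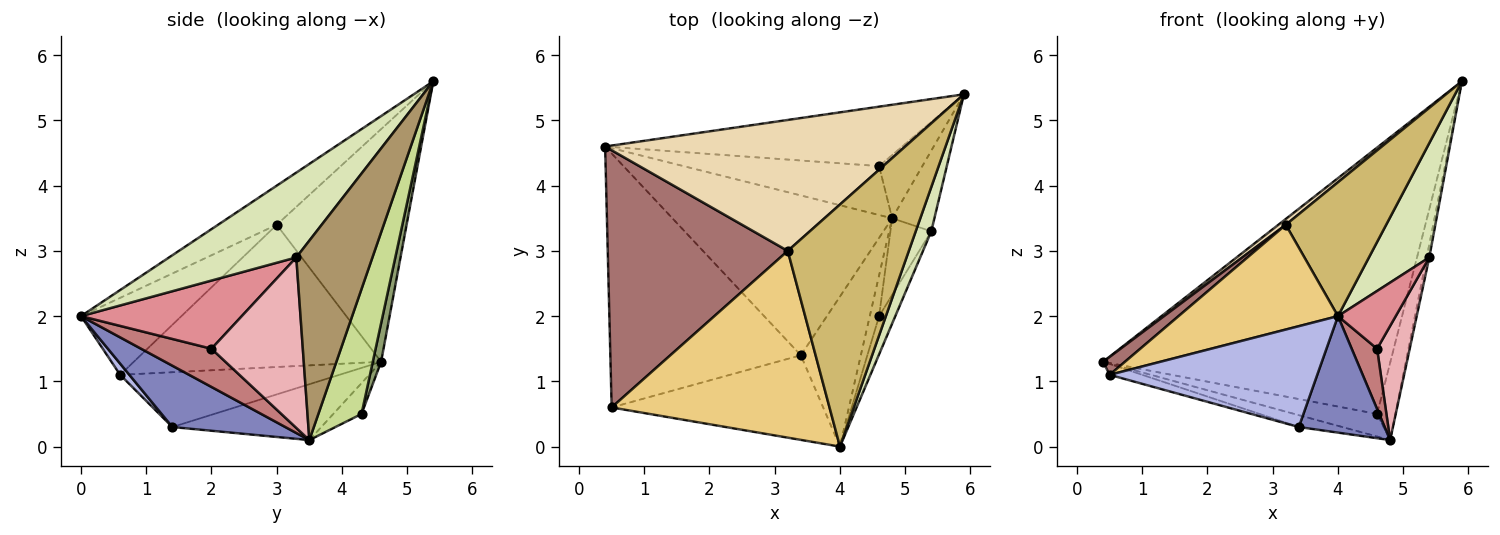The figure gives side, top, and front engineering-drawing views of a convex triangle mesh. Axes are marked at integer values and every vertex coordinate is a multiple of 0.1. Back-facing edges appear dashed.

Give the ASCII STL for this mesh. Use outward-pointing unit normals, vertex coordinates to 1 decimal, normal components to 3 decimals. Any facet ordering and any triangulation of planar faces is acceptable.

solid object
 facet normal -0.246 0.072 -0.967
  outer loop
   vertex 3.4 1.4 0.3
   vertex 0.4 4.6 1.3
   vertex 4.8 3.5 0.1
  endloop
 endfacet
 facet normal 0.628 -0.477 -0.615
  outer loop
   vertex 3.4 1.4 0.3
   vertex 4.8 3.5 0.1
   vertex 4.0 0.0 2.0
  endloop
 endfacet
 facet normal -0.276 0.041 -0.960
  outer loop
   vertex 0.5 0.6 1.1
   vertex 0.4 4.6 1.3
   vertex 3.4 1.4 0.3
  endloop
 endfacet
 facet normal 0.034 -0.766 -0.642
  outer loop
   vertex 0.5 0.6 1.1
   vertex 3.4 1.4 0.3
   vertex 4.0 0.0 2.0
  endloop
 endfacet
 facet normal 0.028 0.976 -0.218
  outer loop
   vertex 4.6 4.3 0.5
   vertex 0.4 4.6 1.3
   vertex 5.9 5.4 5.6
  endloop
 endfacet
 facet normal -0.142 0.414 -0.899
  outer loop
   vertex 4.6 4.3 0.5
   vertex 4.8 3.5 0.1
   vertex 0.4 4.6 1.3
  endloop
 endfacet
 facet normal 0.877 0.371 -0.304
  outer loop
   vertex 4.6 4.3 0.5
   vertex 5.9 5.4 5.6
   vertex 4.8 3.5 0.1
  endloop
 endfacet
 facet normal 0.891 -0.423 0.164
  outer loop
   vertex 5.4 3.3 2.9
   vertex 5.9 5.4 5.6
   vertex 4.0 0.0 2.0
  endloop
 endfacet
 facet normal 0.978 0.034 -0.207
  outer loop
   vertex 5.4 3.3 2.9
   vertex 4.8 3.5 0.1
   vertex 5.9 5.4 5.6
  endloop
 endfacet
 facet normal -0.272 -0.466 0.842
  outer loop
   vertex 3.2 3.0 3.4
   vertex 4.0 0.0 2.0
   vertex 5.9 5.4 5.6
  endloop
 endfacet
 facet normal -0.294 -0.467 0.834
  outer loop
   vertex 3.2 3.0 3.4
   vertex 0.5 0.6 1.1
   vertex 4.0 0.0 2.0
  endloop
 endfacet
 facet normal -0.612 -0.035 0.790
  outer loop
   vertex 3.2 3.0 3.4
   vertex 5.9 5.4 5.6
   vertex 0.4 4.6 1.3
  endloop
 endfacet
 facet normal -0.619 -0.055 0.784
  outer loop
   vertex 3.2 3.0 3.4
   vertex 0.4 4.6 1.3
   vertex 0.5 0.6 1.1
  endloop
 endfacet
 facet normal 0.917 -0.331 -0.224
  outer loop
   vertex 4.6 2.0 1.5
   vertex 4.0 0.0 2.0
   vertex 4.8 3.5 0.1
  endloop
 endfacet
 facet normal 0.918 -0.330 -0.218
  outer loop
   vertex 4.6 2.0 1.5
   vertex 5.4 3.3 2.9
   vertex 4.0 0.0 2.0
  endloop
 endfacet
 facet normal 0.919 -0.328 -0.220
  outer loop
   vertex 4.6 2.0 1.5
   vertex 4.8 3.5 0.1
   vertex 5.4 3.3 2.9
  endloop
 endfacet
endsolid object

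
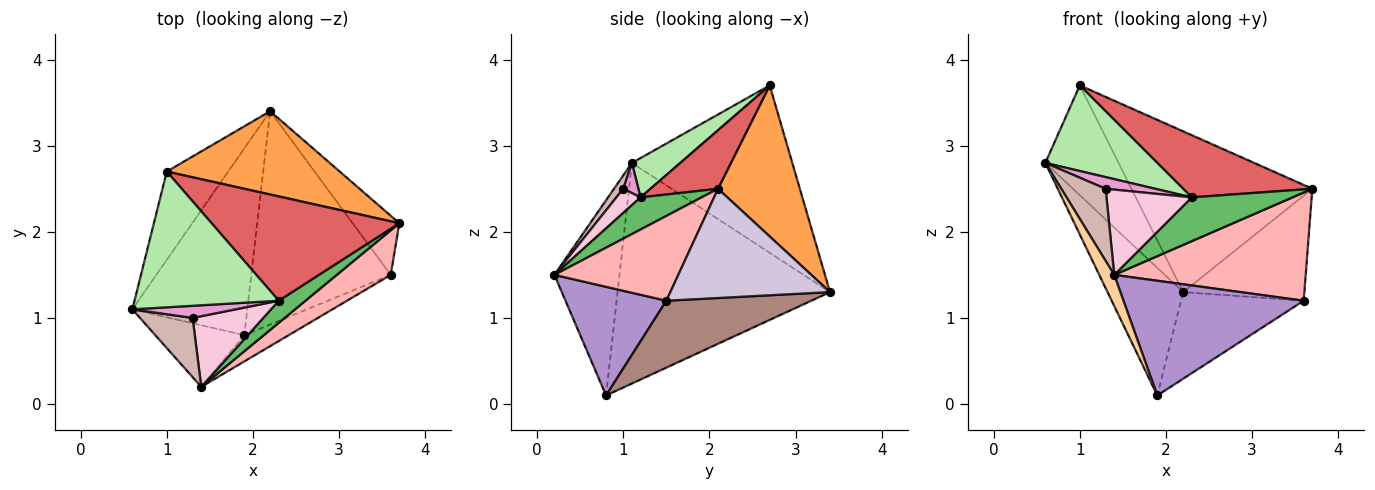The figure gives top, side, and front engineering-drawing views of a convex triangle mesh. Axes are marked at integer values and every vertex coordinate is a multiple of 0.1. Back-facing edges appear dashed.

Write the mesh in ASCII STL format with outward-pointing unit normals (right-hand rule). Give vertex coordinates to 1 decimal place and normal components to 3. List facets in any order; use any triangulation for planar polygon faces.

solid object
 facet normal -0.846 0.301 -0.441
  outer loop
   vertex 1.9 0.8 0.1
   vertex 0.6 1.1 2.8
   vertex 2.2 3.4 1.3
  endloop
 endfacet
 facet normal -0.863 0.394 -0.317
  outer loop
   vertex 1.0 2.7 3.7
   vertex 2.2 3.4 1.3
   vertex 0.6 1.1 2.8
  endloop
 endfacet
 facet normal 0.373 0.824 0.427
  outer loop
   vertex 1.0 2.7 3.7
   vertex 3.7 2.1 2.5
   vertex 2.2 3.4 1.3
  endloop
 endfacet
 facet normal -0.891 -0.205 -0.406
  outer loop
   vertex 1.4 0.2 1.5
   vertex 0.6 1.1 2.8
   vertex 1.9 0.8 0.1
  endloop
 endfacet
 facet normal 0.476 -0.785 0.396
  outer loop
   vertex 2.3 1.2 2.4
   vertex 1.4 0.2 1.5
   vertex 3.7 2.1 2.5
  endloop
 endfacet
 facet normal 0.225 -0.520 0.824
  outer loop
   vertex 2.3 1.2 2.4
   vertex 1.0 2.7 3.7
   vertex 0.6 1.1 2.8
  endloop
 endfacet
 facet normal 0.259 -0.495 0.830
  outer loop
   vertex 2.3 1.2 2.4
   vertex 3.7 2.1 2.5
   vertex 1.0 2.7 3.7
  endloop
 endfacet
 facet normal 0.513 -0.793 0.327
  outer loop
   vertex 3.6 1.5 1.2
   vertex 3.7 2.1 2.5
   vertex 1.4 0.2 1.5
  endloop
 endfacet
 facet normal 0.479 -0.856 -0.196
  outer loop
   vertex 3.6 1.5 1.2
   vertex 1.4 0.2 1.5
   vertex 1.9 0.8 0.1
  endloop
 endfacet
 facet normal 0.754 0.572 -0.322
  outer loop
   vertex 3.6 1.5 1.2
   vertex 2.2 3.4 1.3
   vertex 3.7 2.1 2.5
  endloop
 endfacet
 facet normal 0.406 0.344 -0.847
  outer loop
   vertex 3.6 1.5 1.2
   vertex 1.9 0.8 0.1
   vertex 2.2 3.4 1.3
  endloop
 endfacet
 facet normal 0.159 -0.763 0.626
  outer loop
   vertex 1.3 1.0 2.5
   vertex 0.6 1.1 2.8
   vertex 1.4 0.2 1.5
  endloop
 endfacet
 facet normal 0.206 -0.677 0.706
  outer loop
   vertex 1.3 1.0 2.5
   vertex 2.3 1.2 2.4
   vertex 0.6 1.1 2.8
  endloop
 endfacet
 facet normal 0.213 -0.752 0.623
  outer loop
   vertex 1.3 1.0 2.5
   vertex 1.4 0.2 1.5
   vertex 2.3 1.2 2.4
  endloop
 endfacet
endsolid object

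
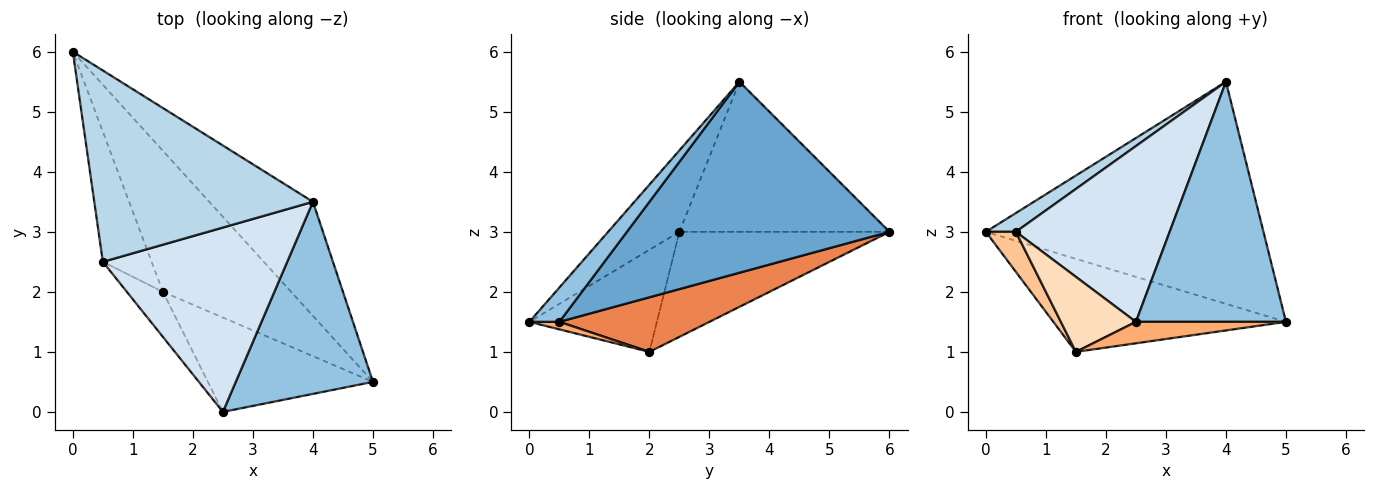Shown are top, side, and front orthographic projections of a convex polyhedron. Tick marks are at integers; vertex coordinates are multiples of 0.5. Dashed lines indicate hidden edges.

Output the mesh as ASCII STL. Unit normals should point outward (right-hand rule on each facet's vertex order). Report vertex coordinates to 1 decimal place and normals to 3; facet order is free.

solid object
 facet normal 0.644 0.681 -0.350
  outer loop
   vertex 4.0 3.5 5.5
   vertex 5.0 0.5 1.5
   vertex 0.0 6.0 3.0
  endloop
 endfacet
 facet normal 0.154 -0.772 0.617
  outer loop
   vertex 4.0 3.5 5.5
   vertex 2.5 0.0 1.5
   vertex 5.0 0.5 1.5
  endloop
 endfacet
 facet normal -0.564 -0.081 0.822
  outer loop
   vertex 0.5 2.5 3.0
   vertex 4.0 3.5 5.5
   vertex 0.0 6.0 3.0
  endloop
 endfacet
 facet normal -0.305 -0.657 0.689
  outer loop
   vertex 0.5 2.5 3.0
   vertex 2.5 0.0 1.5
   vertex 4.0 3.5 5.5
  endloop
 endfacet
 facet normal 0.335 0.519 -0.787
  outer loop
   vertex 1.5 2.0 1.0
   vertex 0.0 6.0 3.0
   vertex 5.0 0.5 1.5
  endloop
 endfacet
 facet normal 0.044 -0.221 -0.974
  outer loop
   vertex 1.5 2.0 1.0
   vertex 5.0 0.5 1.5
   vertex 2.5 0.0 1.5
  endloop
 endfacet
 facet normal -0.899 -0.128 -0.418
  outer loop
   vertex 1.5 2.0 1.0
   vertex 0.5 2.5 3.0
   vertex 0.0 6.0 3.0
  endloop
 endfacet
 facet normal -0.825 -0.485 -0.291
  outer loop
   vertex 1.5 2.0 1.0
   vertex 2.5 0.0 1.5
   vertex 0.5 2.5 3.0
  endloop
 endfacet
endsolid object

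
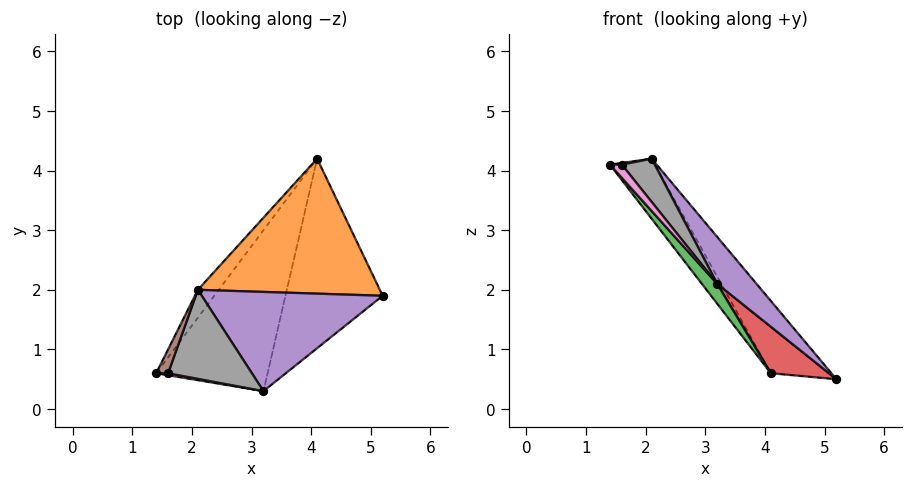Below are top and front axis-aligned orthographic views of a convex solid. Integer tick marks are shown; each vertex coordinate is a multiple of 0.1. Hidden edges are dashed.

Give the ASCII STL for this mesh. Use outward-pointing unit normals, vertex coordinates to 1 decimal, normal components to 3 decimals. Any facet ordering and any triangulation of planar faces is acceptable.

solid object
 facet normal -0.869 0.449 -0.208
  outer loop
   vertex 2.1 2.0 4.2
   vertex 4.1 4.2 0.6
   vertex 1.4 0.6 4.1
  endloop
 endfacet
 facet normal 0.730 0.323 0.603
  outer loop
   vertex 2.1 2.0 4.2
   vertex 5.2 1.9 0.5
   vertex 4.1 4.2 0.6
  endloop
 endfacet
 facet normal -0.747 -0.081 -0.660
  outer loop
   vertex 3.2 0.3 2.1
   vertex 1.4 0.6 4.1
   vertex 4.1 4.2 0.6
  endloop
 endfacet
 facet normal -0.506 -0.205 -0.838
  outer loop
   vertex 3.2 0.3 2.1
   vertex 4.1 4.2 0.6
   vertex 5.2 1.9 0.5
  endloop
 endfacet
 facet normal 0.729 -0.293 0.619
  outer loop
   vertex 3.2 0.3 2.1
   vertex 5.2 1.9 0.5
   vertex 2.1 2.0 4.2
  endloop
 endfacet
 facet normal 0.000 -0.071 0.997
  outer loop
   vertex 1.6 0.6 4.1
   vertex 2.1 2.0 4.2
   vertex 1.4 0.6 4.1
  endloop
 endfacet
 facet normal 0.000 -0.989 0.148
  outer loop
   vertex 1.6 0.6 4.1
   vertex 1.4 0.6 4.1
   vertex 3.2 0.3 2.1
  endloop
 endfacet
 facet normal 0.722 -0.302 0.623
  outer loop
   vertex 1.6 0.6 4.1
   vertex 3.2 0.3 2.1
   vertex 2.1 2.0 4.2
  endloop
 endfacet
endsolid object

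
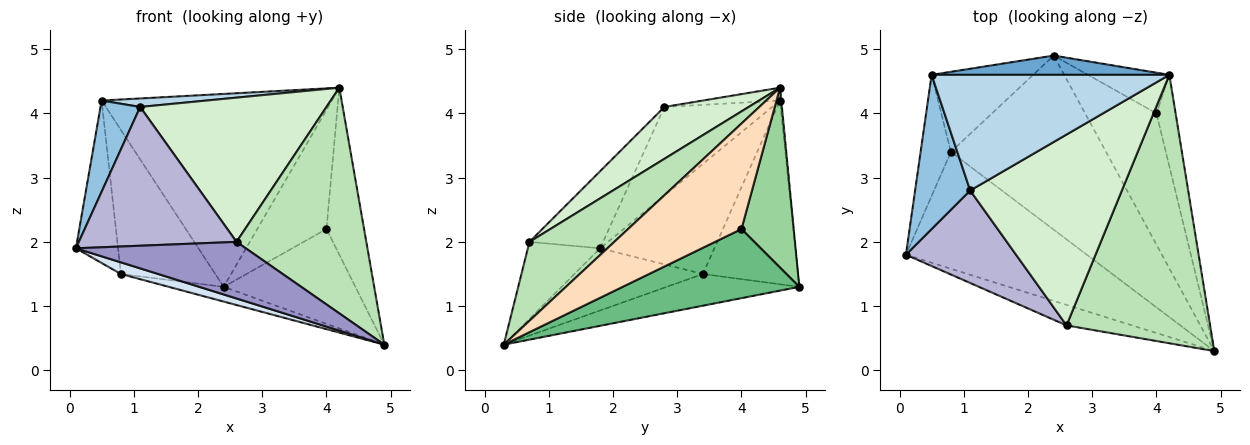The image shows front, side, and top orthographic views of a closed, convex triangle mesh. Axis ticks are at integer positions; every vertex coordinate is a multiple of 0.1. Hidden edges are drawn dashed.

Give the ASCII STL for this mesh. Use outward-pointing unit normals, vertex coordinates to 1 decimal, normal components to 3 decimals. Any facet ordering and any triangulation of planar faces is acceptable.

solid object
 facet normal -0.005 0.995 0.099
  outer loop
   vertex 0.5 4.6 4.2
   vertex 4.2 4.6 4.4
   vertex 2.4 4.9 1.3
  endloop
 endfacet
 facet normal -0.811 -0.298 0.504
  outer loop
   vertex 1.1 2.8 4.1
   vertex 0.5 4.6 4.2
   vertex 0.1 1.8 1.9
  endloop
 endfacet
 facet normal -0.054 -0.073 0.996
  outer loop
   vertex 1.1 2.8 4.1
   vertex 4.2 4.6 4.4
   vertex 0.5 4.6 4.2
  endloop
 endfacet
 facet normal -0.324 -0.094 -0.942
  outer loop
   vertex 0.8 3.4 1.5
   vertex 4.9 0.3 0.4
   vertex 0.1 1.8 1.9
  endloop
 endfacet
 facet normal -0.200 0.083 -0.976
  outer loop
   vertex 0.8 3.4 1.5
   vertex 2.4 4.9 1.3
   vertex 4.9 0.3 0.4
  endloop
 endfacet
 facet normal -0.908 0.335 -0.250
  outer loop
   vertex 0.8 3.4 1.5
   vertex 0.1 1.8 1.9
   vertex 0.5 4.6 4.2
  endloop
 endfacet
 facet normal -0.661 0.656 -0.365
  outer loop
   vertex 0.8 3.4 1.5
   vertex 0.5 4.6 4.2
   vertex 2.4 4.9 1.3
  endloop
 endfacet
 facet normal 0.935 0.310 -0.170
  outer loop
   vertex 4.0 4.0 2.2
   vertex 4.2 4.6 4.4
   vertex 4.9 0.3 0.4
  endloop
 endfacet
 facet normal 0.618 0.460 -0.638
  outer loop
   vertex 4.0 4.0 2.2
   vertex 4.9 0.3 0.4
   vertex 2.4 4.9 1.3
  endloop
 endfacet
 facet normal 0.581 0.770 -0.263
  outer loop
   vertex 4.0 4.0 2.2
   vertex 2.4 4.9 1.3
   vertex 4.2 4.6 4.4
  endloop
 endfacet
 facet normal 0.388 -0.593 0.706
  outer loop
   vertex 2.6 0.7 2.0
   vertex 4.9 0.3 0.4
   vertex 4.2 4.6 4.4
  endloop
 endfacet
 facet normal 0.263 -0.582 0.770
  outer loop
   vertex 2.6 0.7 2.0
   vertex 4.2 4.6 4.4
   vertex 1.1 2.8 4.1
  endloop
 endfacet
 facet normal -0.372 -0.873 -0.316
  outer loop
   vertex 2.6 0.7 2.0
   vertex 0.1 1.8 1.9
   vertex 4.9 0.3 0.4
  endloop
 endfacet
 facet normal -0.362 -0.776 0.517
  outer loop
   vertex 2.6 0.7 2.0
   vertex 1.1 2.8 4.1
   vertex 0.1 1.8 1.9
  endloop
 endfacet
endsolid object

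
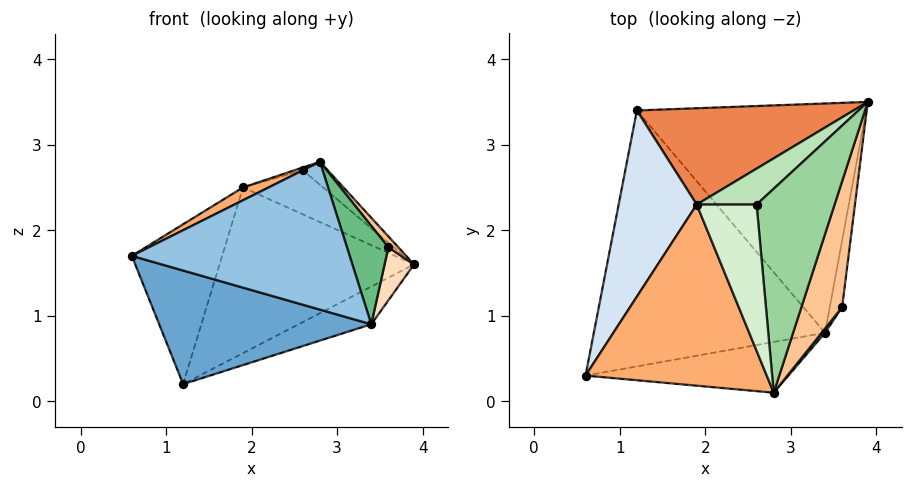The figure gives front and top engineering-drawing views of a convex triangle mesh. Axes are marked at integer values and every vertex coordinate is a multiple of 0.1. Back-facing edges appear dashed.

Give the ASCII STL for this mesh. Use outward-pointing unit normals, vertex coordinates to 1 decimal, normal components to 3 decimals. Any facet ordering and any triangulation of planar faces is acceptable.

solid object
 facet normal -0.185 -0.399 -0.898
  outer loop
   vertex 3.4 0.8 0.9
   vertex 0.6 0.3 1.7
   vertex 1.2 3.4 0.2
  endloop
 endfacet
 facet normal 0.076 -0.943 -0.323
  outer loop
   vertex 3.4 0.8 0.9
   vertex 2.8 0.1 2.8
   vertex 0.6 0.3 1.7
  endloop
 endfacet
 facet normal 0.451 0.145 -0.881
  outer loop
   vertex 3.4 0.8 0.9
   vertex 1.2 3.4 0.2
   vertex 3.9 3.5 1.6
  endloop
 endfacet
 facet normal -0.827 0.367 0.427
  outer loop
   vertex 1.9 2.3 2.5
   vertex 1.2 3.4 0.2
   vertex 0.6 0.3 1.7
  endloop
 endfacet
 facet normal -0.281 0.830 0.482
  outer loop
   vertex 1.9 2.3 2.5
   vertex 3.9 3.5 1.6
   vertex 1.2 3.4 0.2
  endloop
 endfacet
 facet normal -0.451 -0.063 0.890
  outer loop
   vertex 1.9 2.3 2.5
   vertex 0.6 0.3 1.7
   vertex 2.8 0.1 2.8
  endloop
 endfacet
 facet normal 0.804 -0.051 0.592
  outer loop
   vertex 3.6 1.1 1.8
   vertex 3.9 3.5 1.6
   vertex 2.8 0.1 2.8
  endloop
 endfacet
 facet normal 0.976 -0.136 -0.171
  outer loop
   vertex 3.6 1.1 1.8
   vertex 3.4 0.8 0.9
   vertex 3.9 3.5 1.6
  endloop
 endfacet
 facet normal 0.793 -0.608 0.026
  outer loop
   vertex 3.6 1.1 1.8
   vertex 2.8 0.1 2.8
   vertex 3.4 0.8 0.9
  endloop
 endfacet
 facet normal 0.593 0.090 0.800
  outer loop
   vertex 2.6 2.3 2.7
   vertex 2.8 0.1 2.8
   vertex 3.9 3.5 1.6
  endloop
 endfacet
 facet normal -0.178 0.763 0.622
  outer loop
   vertex 2.6 2.3 2.7
   vertex 3.9 3.5 1.6
   vertex 1.9 2.3 2.5
  endloop
 endfacet
 facet normal -0.275 0.019 0.961
  outer loop
   vertex 2.6 2.3 2.7
   vertex 1.9 2.3 2.5
   vertex 2.8 0.1 2.8
  endloop
 endfacet
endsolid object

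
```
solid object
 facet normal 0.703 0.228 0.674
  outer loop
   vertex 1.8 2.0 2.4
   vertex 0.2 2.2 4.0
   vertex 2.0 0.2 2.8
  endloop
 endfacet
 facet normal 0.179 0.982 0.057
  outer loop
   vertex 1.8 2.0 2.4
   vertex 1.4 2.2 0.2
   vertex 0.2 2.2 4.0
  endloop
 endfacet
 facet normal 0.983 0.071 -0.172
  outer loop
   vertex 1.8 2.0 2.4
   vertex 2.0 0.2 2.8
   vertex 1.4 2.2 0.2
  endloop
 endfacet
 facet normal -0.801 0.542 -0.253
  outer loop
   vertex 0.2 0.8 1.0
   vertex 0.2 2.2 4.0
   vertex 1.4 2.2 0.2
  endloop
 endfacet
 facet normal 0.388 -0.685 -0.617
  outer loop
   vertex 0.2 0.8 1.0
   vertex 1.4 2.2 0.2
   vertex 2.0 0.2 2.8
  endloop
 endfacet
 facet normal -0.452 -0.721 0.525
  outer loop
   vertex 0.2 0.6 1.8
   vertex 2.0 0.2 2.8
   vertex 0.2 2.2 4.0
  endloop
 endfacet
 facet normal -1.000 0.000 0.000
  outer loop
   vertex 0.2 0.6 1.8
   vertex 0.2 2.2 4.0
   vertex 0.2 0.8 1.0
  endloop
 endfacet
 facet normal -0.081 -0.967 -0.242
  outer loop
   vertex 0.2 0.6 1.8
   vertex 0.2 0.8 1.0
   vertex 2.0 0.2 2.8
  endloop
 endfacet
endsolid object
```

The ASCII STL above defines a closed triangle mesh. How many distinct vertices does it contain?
6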